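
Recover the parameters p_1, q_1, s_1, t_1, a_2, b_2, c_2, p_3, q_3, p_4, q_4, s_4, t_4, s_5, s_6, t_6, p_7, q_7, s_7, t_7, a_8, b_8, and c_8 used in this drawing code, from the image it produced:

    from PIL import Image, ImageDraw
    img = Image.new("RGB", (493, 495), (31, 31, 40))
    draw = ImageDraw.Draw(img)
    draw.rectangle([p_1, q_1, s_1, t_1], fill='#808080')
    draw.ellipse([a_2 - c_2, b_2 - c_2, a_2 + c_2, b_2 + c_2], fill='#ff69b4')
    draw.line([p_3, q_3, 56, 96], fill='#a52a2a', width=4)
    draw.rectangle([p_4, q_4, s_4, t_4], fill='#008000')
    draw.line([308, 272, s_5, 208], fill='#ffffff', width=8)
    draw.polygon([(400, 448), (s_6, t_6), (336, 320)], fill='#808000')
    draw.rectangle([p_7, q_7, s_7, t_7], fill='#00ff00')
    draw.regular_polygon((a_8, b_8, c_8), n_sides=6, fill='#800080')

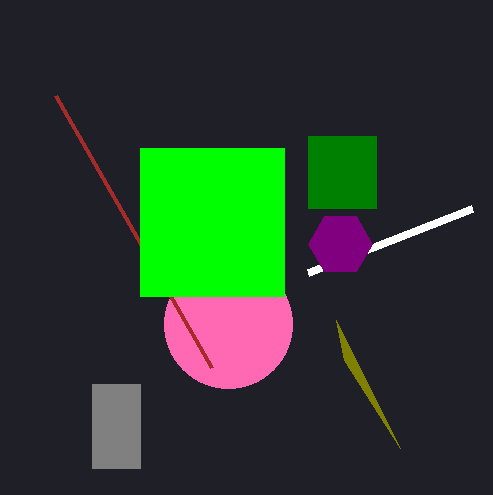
p_1 = 92
q_1 = 384
s_1 = 140
t_1 = 468
a_2 = 228
b_2 = 324
c_2 = 64
p_3 = 212
q_3 = 368
p_4 = 308
q_4 = 136
s_4 = 376
t_4 = 208
s_5 = 472
s_6 = 344
t_6 = 360
p_7 = 140
q_7 = 148
s_7 = 284
t_7 = 296
a_8 = 340
b_8 = 244
c_8 = 32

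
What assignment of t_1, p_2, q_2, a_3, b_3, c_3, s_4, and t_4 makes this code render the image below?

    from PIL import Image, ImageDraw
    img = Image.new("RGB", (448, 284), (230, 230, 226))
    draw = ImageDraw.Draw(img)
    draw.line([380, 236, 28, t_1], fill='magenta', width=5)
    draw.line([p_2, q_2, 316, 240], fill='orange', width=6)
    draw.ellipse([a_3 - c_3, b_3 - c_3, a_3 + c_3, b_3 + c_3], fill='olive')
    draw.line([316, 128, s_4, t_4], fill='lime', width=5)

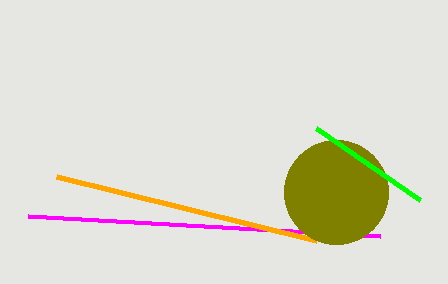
t_1 = 216
p_2 = 56
q_2 = 176
a_3 = 336
b_3 = 192
c_3 = 52
s_4 = 420
t_4 = 200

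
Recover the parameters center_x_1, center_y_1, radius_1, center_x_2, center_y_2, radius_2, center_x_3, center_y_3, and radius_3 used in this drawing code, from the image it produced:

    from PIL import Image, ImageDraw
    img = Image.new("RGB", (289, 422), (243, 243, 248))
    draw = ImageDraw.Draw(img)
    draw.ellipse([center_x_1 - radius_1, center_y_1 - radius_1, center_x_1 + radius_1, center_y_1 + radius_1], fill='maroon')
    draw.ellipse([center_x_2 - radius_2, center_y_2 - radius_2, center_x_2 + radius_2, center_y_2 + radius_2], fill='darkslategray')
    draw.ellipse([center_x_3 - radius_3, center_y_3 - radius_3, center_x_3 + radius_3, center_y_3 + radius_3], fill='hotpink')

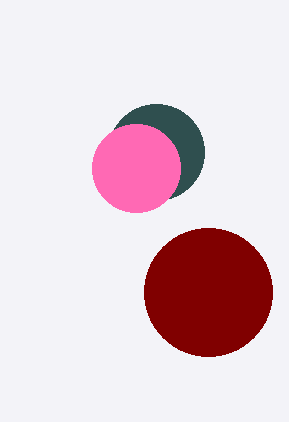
center_x_1 = 208, center_y_1 = 292, radius_1 = 64, center_x_2 = 156, center_y_2 = 152, radius_2 = 48, center_x_3 = 136, center_y_3 = 168, radius_3 = 44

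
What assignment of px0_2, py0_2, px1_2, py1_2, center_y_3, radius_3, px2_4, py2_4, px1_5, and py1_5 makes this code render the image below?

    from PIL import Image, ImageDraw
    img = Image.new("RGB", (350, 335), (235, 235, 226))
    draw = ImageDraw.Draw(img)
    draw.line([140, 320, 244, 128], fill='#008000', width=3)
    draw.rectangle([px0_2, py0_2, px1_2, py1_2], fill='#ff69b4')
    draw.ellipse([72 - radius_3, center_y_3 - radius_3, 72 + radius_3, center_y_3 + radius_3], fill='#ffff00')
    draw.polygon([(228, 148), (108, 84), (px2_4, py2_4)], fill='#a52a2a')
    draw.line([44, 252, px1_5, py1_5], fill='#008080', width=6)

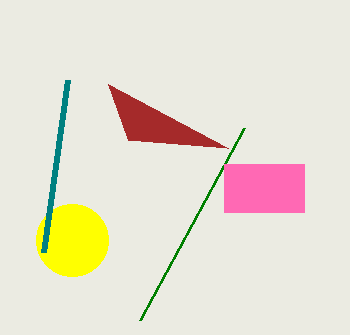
px0_2 = 224
py0_2 = 164
px1_2 = 304
py1_2 = 212
center_y_3 = 240
radius_3 = 36
px2_4 = 128
py2_4 = 140
px1_5 = 68
py1_5 = 80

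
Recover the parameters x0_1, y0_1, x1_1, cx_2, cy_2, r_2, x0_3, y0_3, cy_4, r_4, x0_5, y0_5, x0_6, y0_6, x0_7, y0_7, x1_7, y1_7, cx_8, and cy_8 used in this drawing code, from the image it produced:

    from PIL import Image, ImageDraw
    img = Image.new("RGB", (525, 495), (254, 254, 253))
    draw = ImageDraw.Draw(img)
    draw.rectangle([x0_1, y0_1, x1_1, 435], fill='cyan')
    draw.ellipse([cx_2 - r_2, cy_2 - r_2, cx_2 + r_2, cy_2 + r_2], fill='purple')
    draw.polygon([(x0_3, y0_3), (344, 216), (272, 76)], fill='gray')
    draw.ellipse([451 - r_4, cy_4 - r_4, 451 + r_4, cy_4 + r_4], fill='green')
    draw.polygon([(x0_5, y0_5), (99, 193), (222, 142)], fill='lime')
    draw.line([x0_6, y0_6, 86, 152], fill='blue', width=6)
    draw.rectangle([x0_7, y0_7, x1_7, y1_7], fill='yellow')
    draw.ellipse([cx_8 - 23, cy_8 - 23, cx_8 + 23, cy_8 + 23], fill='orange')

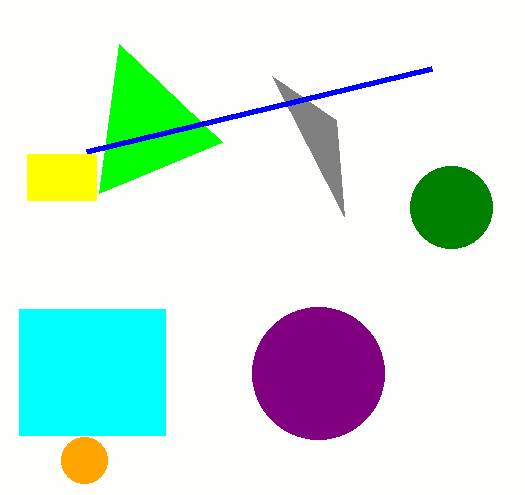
x0_1 = 19; y0_1 = 309; x1_1 = 165; cx_2 = 318; cy_2 = 373; r_2 = 66; x0_3 = 336; y0_3 = 120; cy_4 = 207; r_4 = 41; x0_5 = 119; y0_5 = 44; x0_6 = 431; y0_6 = 69; x0_7 = 27; y0_7 = 154; x1_7 = 96; y1_7 = 200; cx_8 = 84; cy_8 = 460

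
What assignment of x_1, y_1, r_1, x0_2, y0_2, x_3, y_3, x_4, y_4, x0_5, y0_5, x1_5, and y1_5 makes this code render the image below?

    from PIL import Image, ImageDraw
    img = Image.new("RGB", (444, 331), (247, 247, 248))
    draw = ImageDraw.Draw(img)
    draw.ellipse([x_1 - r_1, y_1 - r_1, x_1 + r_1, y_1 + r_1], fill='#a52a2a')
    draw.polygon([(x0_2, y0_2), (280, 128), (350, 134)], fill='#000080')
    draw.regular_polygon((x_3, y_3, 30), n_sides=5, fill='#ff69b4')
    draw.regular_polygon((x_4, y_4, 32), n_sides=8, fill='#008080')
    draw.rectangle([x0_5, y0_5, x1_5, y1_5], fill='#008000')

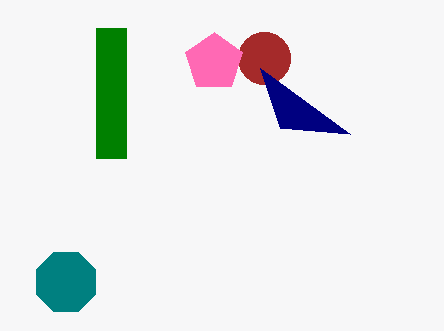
x_1 = 264, y_1 = 58, r_1 = 26, x0_2 = 260, y0_2 = 68, x_3 = 214, y_3 = 62, x_4 = 66, y_4 = 282, x0_5 = 96, y0_5 = 28, x1_5 = 126, y1_5 = 158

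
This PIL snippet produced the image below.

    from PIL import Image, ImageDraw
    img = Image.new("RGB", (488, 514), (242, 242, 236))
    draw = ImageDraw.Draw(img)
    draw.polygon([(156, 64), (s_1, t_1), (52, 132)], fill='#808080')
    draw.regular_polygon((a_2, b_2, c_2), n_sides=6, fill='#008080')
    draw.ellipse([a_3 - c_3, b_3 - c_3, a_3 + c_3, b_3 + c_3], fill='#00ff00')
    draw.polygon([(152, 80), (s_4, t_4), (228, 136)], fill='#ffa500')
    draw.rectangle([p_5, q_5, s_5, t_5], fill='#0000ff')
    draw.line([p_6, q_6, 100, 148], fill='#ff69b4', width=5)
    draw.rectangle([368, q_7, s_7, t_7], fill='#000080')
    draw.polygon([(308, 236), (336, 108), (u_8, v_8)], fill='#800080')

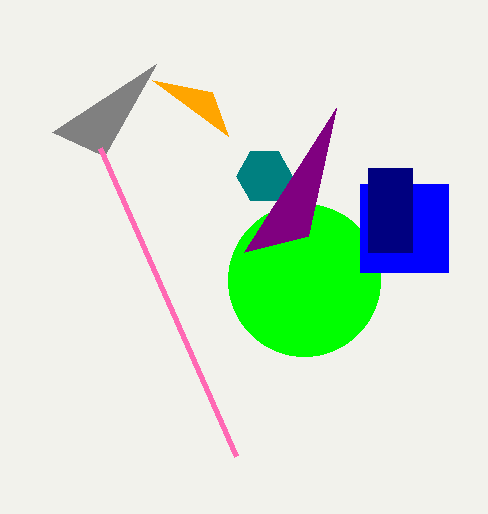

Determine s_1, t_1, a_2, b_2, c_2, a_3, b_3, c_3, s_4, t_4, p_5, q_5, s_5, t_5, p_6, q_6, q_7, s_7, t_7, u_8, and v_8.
s_1 = 104
t_1 = 156
a_2 = 264
b_2 = 176
c_2 = 28
a_3 = 304
b_3 = 280
c_3 = 76
s_4 = 212
t_4 = 92
p_5 = 360
q_5 = 184
s_5 = 448
t_5 = 272
p_6 = 236
q_6 = 456
q_7 = 168
s_7 = 412
t_7 = 252
u_8 = 244
v_8 = 252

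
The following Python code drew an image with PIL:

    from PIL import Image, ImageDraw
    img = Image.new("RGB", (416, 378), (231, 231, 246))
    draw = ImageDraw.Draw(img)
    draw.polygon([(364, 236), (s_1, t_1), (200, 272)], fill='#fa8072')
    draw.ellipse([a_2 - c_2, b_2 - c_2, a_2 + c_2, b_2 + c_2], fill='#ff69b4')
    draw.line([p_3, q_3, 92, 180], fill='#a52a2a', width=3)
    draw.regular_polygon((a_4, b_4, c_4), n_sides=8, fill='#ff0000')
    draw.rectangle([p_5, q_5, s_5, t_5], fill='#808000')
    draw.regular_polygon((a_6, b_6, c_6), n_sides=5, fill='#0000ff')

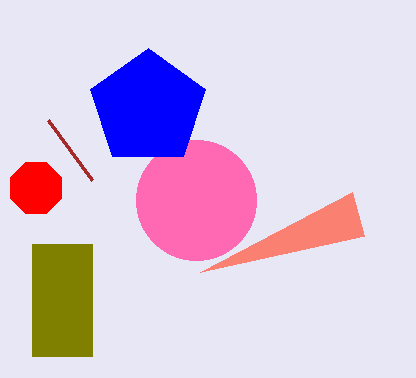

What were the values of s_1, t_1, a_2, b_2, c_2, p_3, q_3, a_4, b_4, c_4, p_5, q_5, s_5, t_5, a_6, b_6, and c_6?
s_1 = 352, t_1 = 192, a_2 = 196, b_2 = 200, c_2 = 60, p_3 = 48, q_3 = 120, a_4 = 36, b_4 = 188, c_4 = 28, p_5 = 32, q_5 = 244, s_5 = 92, t_5 = 356, a_6 = 148, b_6 = 108, c_6 = 60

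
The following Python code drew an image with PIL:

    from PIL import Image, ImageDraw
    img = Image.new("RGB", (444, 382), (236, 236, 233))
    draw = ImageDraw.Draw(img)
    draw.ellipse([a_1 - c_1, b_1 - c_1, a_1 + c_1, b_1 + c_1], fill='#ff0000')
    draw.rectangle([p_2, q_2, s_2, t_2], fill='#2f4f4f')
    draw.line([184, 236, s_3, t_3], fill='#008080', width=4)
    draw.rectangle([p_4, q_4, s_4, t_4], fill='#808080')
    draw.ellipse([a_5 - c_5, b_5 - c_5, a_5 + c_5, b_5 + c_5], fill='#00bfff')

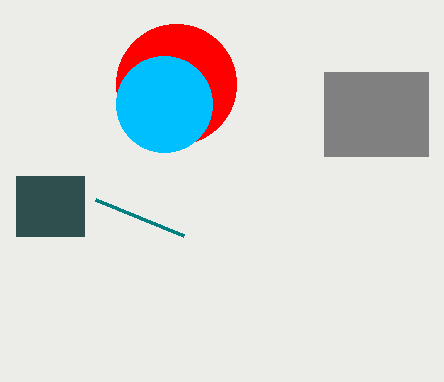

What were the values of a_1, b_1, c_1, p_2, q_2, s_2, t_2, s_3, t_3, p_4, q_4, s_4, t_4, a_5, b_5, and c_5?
a_1 = 176; b_1 = 84; c_1 = 60; p_2 = 16; q_2 = 176; s_2 = 84; t_2 = 236; s_3 = 96; t_3 = 200; p_4 = 324; q_4 = 72; s_4 = 428; t_4 = 156; a_5 = 164; b_5 = 104; c_5 = 48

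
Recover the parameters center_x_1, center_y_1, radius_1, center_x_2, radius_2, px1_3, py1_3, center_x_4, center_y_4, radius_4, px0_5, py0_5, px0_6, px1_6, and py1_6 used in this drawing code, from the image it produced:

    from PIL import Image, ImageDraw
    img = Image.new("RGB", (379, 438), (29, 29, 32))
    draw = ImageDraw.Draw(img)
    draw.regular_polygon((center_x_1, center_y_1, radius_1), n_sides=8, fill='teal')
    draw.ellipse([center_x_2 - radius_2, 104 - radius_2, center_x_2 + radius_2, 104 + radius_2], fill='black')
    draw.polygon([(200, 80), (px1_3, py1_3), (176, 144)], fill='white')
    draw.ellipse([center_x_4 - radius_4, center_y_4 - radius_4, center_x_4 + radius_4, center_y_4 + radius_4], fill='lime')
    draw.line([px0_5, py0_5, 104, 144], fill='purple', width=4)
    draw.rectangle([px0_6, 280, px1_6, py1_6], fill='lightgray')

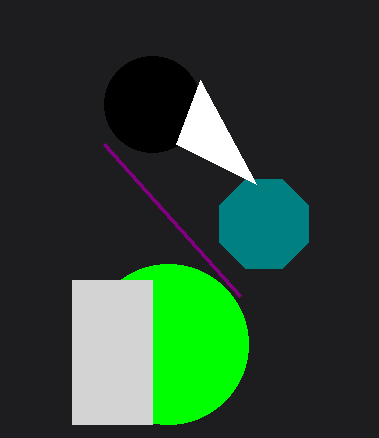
center_x_1 = 264, center_y_1 = 224, radius_1 = 48, center_x_2 = 152, radius_2 = 48, px1_3 = 256, py1_3 = 184, center_x_4 = 168, center_y_4 = 344, radius_4 = 80, px0_5 = 240, py0_5 = 296, px0_6 = 72, px1_6 = 152, py1_6 = 424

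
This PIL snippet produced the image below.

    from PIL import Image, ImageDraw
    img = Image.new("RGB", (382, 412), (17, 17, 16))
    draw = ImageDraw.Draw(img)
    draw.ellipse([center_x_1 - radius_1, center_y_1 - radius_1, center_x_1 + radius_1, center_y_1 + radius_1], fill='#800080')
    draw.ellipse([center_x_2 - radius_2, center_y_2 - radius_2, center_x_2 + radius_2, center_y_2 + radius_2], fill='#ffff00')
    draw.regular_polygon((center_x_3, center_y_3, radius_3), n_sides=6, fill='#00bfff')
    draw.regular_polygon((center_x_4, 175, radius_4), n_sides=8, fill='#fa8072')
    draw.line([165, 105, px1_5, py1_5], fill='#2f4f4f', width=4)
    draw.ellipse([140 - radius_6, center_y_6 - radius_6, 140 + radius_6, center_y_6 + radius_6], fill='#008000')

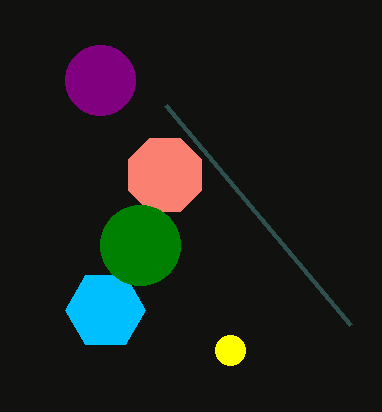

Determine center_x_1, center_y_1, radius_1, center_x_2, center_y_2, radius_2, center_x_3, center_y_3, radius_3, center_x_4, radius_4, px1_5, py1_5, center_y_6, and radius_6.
center_x_1 = 100; center_y_1 = 80; radius_1 = 35; center_x_2 = 230; center_y_2 = 350; radius_2 = 15; center_x_3 = 105; center_y_3 = 310; radius_3 = 40; center_x_4 = 165; radius_4 = 40; px1_5 = 350; py1_5 = 325; center_y_6 = 245; radius_6 = 40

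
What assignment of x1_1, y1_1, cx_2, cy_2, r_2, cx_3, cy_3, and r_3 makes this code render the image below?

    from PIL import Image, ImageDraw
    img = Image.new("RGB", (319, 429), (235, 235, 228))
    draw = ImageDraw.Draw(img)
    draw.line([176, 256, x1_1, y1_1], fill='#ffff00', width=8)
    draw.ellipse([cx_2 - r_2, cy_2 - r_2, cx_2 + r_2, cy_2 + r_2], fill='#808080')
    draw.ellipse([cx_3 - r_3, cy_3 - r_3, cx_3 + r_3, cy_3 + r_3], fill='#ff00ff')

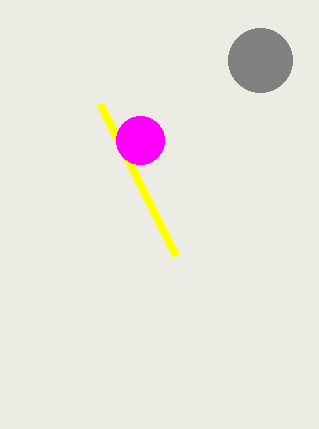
x1_1 = 100
y1_1 = 104
cx_2 = 260
cy_2 = 60
r_2 = 32
cx_3 = 140
cy_3 = 140
r_3 = 24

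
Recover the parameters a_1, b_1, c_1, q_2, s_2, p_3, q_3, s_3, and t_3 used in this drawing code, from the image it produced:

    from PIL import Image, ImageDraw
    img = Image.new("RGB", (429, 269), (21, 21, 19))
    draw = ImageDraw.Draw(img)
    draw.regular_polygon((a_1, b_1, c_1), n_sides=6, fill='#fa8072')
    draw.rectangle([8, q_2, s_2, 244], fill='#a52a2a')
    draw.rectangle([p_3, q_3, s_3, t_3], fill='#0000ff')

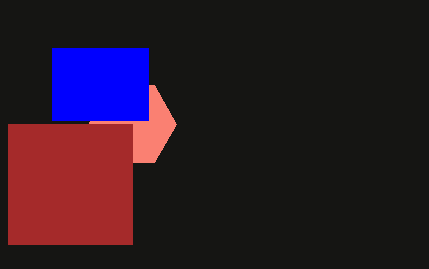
a_1 = 132
b_1 = 124
c_1 = 44
q_2 = 124
s_2 = 132
p_3 = 52
q_3 = 48
s_3 = 148
t_3 = 120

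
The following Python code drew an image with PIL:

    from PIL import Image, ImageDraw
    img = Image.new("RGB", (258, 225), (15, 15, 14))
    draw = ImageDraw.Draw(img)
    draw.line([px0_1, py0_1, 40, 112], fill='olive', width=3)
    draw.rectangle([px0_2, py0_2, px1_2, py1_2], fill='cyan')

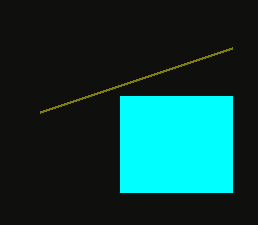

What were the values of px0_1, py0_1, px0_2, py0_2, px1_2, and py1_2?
px0_1 = 232; py0_1 = 48; px0_2 = 120; py0_2 = 96; px1_2 = 232; py1_2 = 192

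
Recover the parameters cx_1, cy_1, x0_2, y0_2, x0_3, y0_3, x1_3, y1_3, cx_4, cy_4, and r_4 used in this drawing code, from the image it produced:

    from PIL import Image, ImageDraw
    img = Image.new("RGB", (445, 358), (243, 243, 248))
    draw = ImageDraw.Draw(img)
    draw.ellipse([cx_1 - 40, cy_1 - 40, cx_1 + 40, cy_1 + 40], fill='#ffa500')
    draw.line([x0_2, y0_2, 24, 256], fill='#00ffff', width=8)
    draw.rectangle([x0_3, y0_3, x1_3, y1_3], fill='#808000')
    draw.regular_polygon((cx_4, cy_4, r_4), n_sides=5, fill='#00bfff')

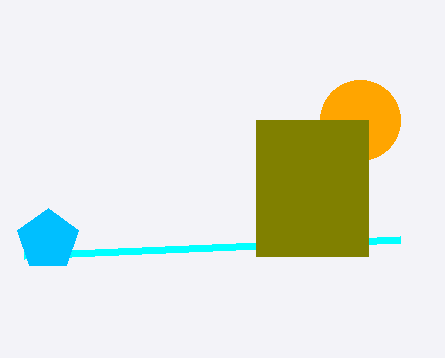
cx_1 = 360; cy_1 = 120; x0_2 = 400; y0_2 = 240; x0_3 = 256; y0_3 = 120; x1_3 = 368; y1_3 = 256; cx_4 = 48; cy_4 = 240; r_4 = 32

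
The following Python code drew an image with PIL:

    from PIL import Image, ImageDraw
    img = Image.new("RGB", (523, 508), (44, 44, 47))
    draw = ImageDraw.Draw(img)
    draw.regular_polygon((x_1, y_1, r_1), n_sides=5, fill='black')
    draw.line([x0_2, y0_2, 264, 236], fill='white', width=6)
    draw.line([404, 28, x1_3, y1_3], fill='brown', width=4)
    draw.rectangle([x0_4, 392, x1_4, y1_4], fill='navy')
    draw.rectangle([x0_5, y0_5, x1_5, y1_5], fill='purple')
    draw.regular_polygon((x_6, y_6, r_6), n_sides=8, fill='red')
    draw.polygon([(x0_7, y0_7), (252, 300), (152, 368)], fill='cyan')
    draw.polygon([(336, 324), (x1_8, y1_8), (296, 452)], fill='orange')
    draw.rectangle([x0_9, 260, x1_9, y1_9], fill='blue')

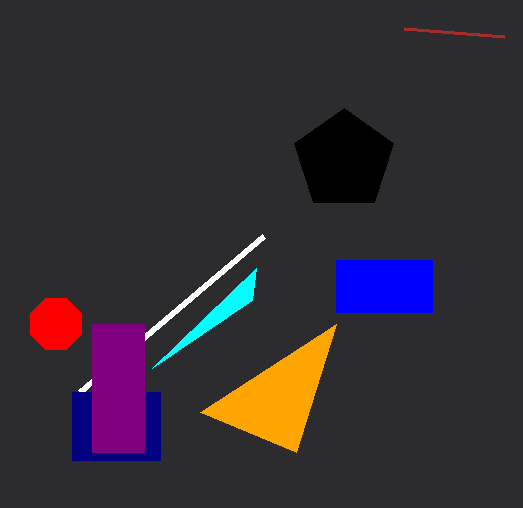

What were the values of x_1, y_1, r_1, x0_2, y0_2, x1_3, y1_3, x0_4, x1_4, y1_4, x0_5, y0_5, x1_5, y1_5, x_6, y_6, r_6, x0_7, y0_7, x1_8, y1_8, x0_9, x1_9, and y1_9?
x_1 = 344
y_1 = 160
r_1 = 52
x0_2 = 80
y0_2 = 392
x1_3 = 504
y1_3 = 36
x0_4 = 72
x1_4 = 160
y1_4 = 460
x0_5 = 92
y0_5 = 324
x1_5 = 144
y1_5 = 452
x_6 = 56
y_6 = 324
r_6 = 28
x0_7 = 256
y0_7 = 268
x1_8 = 200
y1_8 = 412
x0_9 = 336
x1_9 = 432
y1_9 = 312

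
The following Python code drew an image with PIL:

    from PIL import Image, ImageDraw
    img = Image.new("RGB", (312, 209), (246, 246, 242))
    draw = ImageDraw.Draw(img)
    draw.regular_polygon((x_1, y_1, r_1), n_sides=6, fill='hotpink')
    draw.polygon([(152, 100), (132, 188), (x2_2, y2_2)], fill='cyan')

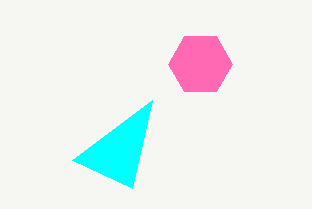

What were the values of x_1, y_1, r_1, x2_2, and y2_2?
x_1 = 200; y_1 = 64; r_1 = 32; x2_2 = 72; y2_2 = 160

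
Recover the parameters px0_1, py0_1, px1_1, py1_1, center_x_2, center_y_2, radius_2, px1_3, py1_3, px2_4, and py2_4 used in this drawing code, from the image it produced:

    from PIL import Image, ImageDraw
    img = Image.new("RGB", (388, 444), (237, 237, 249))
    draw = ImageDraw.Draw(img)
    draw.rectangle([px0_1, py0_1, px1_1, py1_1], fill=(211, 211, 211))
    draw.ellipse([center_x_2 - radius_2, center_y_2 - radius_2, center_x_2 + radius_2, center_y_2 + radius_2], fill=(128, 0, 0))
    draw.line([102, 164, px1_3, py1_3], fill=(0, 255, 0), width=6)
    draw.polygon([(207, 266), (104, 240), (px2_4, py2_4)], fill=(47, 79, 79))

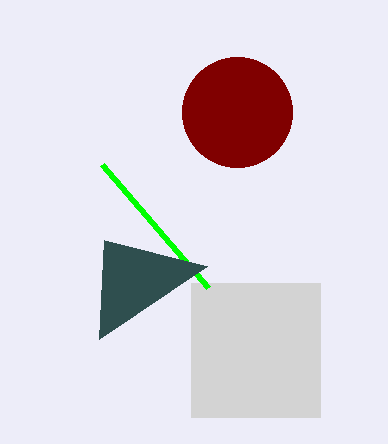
px0_1 = 191, py0_1 = 283, px1_1 = 320, py1_1 = 417, center_x_2 = 237, center_y_2 = 112, radius_2 = 55, px1_3 = 208, py1_3 = 287, px2_4 = 99, py2_4 = 339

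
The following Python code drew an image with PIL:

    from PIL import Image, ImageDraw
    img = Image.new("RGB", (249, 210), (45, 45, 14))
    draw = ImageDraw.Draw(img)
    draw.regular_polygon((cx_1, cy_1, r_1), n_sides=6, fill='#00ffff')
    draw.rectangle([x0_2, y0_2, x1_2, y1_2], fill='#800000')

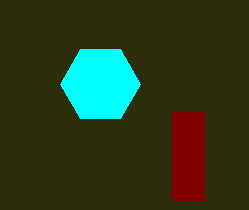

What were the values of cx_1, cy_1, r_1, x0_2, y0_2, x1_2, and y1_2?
cx_1 = 100, cy_1 = 84, r_1 = 40, x0_2 = 172, y0_2 = 112, x1_2 = 204, y1_2 = 200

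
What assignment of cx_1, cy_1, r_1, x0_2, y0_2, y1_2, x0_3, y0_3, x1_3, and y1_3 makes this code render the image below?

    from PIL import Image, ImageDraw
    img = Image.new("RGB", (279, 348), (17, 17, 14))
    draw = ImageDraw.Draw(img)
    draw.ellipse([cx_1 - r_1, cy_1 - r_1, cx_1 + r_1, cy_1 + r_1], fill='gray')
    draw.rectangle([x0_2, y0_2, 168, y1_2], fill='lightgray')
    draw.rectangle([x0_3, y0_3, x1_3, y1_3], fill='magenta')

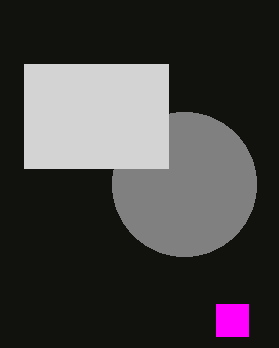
cx_1 = 184, cy_1 = 184, r_1 = 72, x0_2 = 24, y0_2 = 64, y1_2 = 168, x0_3 = 216, y0_3 = 304, x1_3 = 248, y1_3 = 336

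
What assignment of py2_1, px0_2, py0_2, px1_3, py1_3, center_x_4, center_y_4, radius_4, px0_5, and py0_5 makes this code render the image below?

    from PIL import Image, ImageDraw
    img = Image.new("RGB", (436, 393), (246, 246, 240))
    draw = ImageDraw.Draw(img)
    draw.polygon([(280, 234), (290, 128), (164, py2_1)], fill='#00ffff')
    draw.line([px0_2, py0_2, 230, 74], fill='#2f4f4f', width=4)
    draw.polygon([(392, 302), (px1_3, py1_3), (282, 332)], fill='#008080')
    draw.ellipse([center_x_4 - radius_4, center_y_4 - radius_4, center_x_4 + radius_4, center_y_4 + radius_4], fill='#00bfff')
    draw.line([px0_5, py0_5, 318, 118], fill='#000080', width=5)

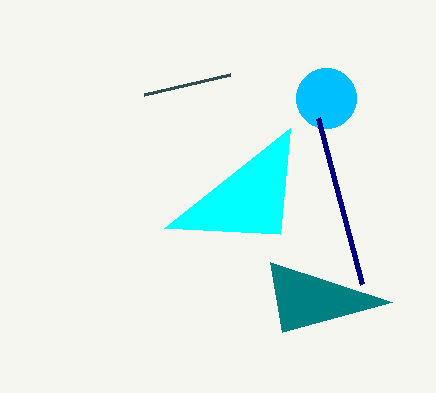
py2_1 = 228; px0_2 = 144; py0_2 = 94; px1_3 = 270; py1_3 = 262; center_x_4 = 326; center_y_4 = 98; radius_4 = 30; px0_5 = 362; py0_5 = 284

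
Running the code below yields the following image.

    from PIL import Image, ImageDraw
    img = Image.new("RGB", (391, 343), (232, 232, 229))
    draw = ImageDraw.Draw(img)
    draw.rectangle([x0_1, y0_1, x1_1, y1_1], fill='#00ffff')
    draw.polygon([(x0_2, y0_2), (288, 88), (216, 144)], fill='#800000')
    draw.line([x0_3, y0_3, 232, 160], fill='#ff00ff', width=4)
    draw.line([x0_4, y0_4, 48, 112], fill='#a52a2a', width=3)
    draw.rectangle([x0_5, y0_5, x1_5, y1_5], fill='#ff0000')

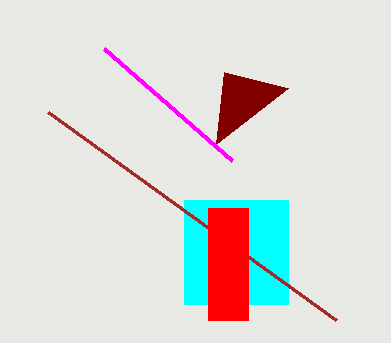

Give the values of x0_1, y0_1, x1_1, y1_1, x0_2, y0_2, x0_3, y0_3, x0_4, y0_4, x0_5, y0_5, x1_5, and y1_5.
x0_1 = 184; y0_1 = 200; x1_1 = 288; y1_1 = 304; x0_2 = 224; y0_2 = 72; x0_3 = 104; y0_3 = 48; x0_4 = 336; y0_4 = 320; x0_5 = 208; y0_5 = 208; x1_5 = 248; y1_5 = 320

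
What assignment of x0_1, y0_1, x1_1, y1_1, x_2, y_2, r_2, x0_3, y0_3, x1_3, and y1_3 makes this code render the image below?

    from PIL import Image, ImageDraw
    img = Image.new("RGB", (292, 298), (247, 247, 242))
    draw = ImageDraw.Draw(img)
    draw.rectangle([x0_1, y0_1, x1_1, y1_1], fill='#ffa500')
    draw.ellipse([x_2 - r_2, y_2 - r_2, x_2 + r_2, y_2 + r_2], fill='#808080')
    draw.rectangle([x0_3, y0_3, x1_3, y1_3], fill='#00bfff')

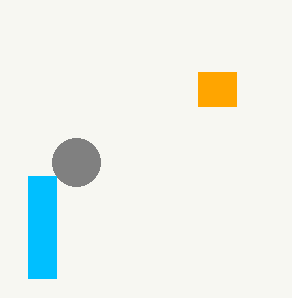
x0_1 = 198; y0_1 = 72; x1_1 = 236; y1_1 = 106; x_2 = 76; y_2 = 162; r_2 = 24; x0_3 = 28; y0_3 = 176; x1_3 = 56; y1_3 = 278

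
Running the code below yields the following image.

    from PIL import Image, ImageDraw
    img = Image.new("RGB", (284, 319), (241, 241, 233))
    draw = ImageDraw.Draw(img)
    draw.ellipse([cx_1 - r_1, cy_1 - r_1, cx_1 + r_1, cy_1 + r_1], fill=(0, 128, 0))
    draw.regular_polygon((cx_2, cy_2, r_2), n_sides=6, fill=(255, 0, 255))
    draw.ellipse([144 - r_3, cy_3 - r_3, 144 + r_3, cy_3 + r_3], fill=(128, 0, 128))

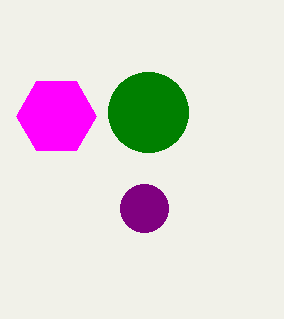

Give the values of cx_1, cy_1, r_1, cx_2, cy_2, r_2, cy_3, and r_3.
cx_1 = 148
cy_1 = 112
r_1 = 40
cx_2 = 56
cy_2 = 116
r_2 = 40
cy_3 = 208
r_3 = 24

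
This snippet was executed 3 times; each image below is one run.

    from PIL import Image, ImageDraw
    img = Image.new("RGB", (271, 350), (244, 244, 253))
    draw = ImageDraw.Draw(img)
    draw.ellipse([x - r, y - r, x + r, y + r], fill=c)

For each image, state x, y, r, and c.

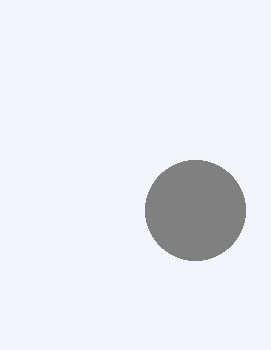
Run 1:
x = 195
y = 210
r = 50
c = 'gray'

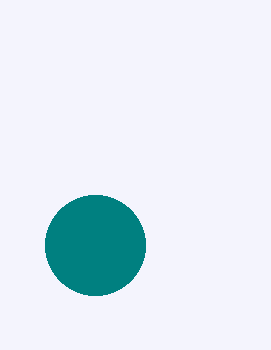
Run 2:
x = 95, y = 245, r = 50, c = 'teal'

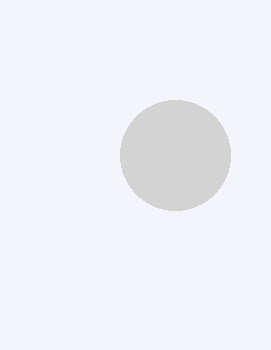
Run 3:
x = 175, y = 155, r = 55, c = 'lightgray'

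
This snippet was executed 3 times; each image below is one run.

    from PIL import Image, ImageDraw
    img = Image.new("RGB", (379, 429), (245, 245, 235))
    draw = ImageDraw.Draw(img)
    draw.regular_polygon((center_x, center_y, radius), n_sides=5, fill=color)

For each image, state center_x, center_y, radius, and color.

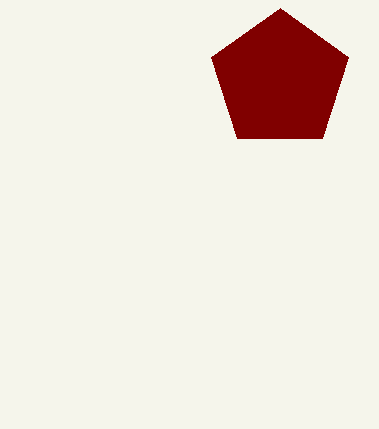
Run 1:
center_x = 280; center_y = 80; radius = 72; color = 'maroon'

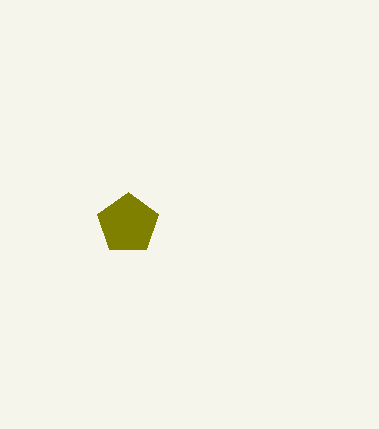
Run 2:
center_x = 128
center_y = 224
radius = 32
color = 'olive'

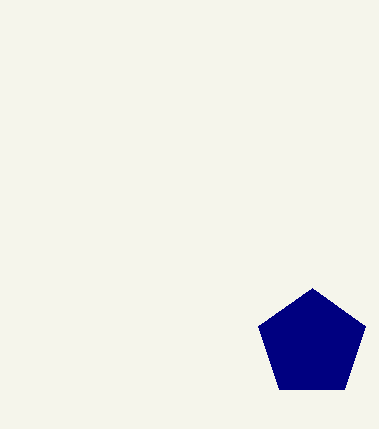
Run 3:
center_x = 312, center_y = 344, radius = 56, color = 'navy'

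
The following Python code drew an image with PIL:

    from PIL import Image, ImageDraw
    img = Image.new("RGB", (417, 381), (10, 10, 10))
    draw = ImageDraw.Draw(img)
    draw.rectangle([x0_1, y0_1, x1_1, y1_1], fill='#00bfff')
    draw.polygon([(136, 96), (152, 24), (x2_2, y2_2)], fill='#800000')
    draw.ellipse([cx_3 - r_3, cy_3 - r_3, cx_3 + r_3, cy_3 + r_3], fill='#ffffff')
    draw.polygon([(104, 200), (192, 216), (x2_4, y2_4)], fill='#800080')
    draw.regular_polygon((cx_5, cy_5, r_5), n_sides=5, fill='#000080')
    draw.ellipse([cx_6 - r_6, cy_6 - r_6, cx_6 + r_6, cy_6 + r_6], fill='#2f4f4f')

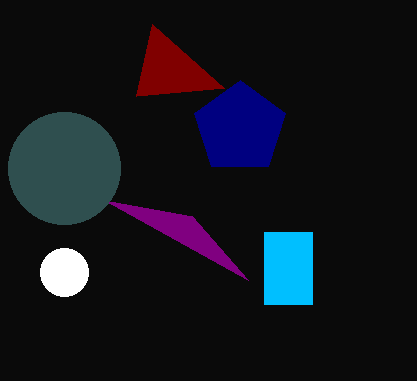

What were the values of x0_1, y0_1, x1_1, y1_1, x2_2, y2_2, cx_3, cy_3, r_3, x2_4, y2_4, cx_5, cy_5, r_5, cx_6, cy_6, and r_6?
x0_1 = 264, y0_1 = 232, x1_1 = 312, y1_1 = 304, x2_2 = 224, y2_2 = 88, cx_3 = 64, cy_3 = 272, r_3 = 24, x2_4 = 248, y2_4 = 280, cx_5 = 240, cy_5 = 128, r_5 = 48, cx_6 = 64, cy_6 = 168, r_6 = 56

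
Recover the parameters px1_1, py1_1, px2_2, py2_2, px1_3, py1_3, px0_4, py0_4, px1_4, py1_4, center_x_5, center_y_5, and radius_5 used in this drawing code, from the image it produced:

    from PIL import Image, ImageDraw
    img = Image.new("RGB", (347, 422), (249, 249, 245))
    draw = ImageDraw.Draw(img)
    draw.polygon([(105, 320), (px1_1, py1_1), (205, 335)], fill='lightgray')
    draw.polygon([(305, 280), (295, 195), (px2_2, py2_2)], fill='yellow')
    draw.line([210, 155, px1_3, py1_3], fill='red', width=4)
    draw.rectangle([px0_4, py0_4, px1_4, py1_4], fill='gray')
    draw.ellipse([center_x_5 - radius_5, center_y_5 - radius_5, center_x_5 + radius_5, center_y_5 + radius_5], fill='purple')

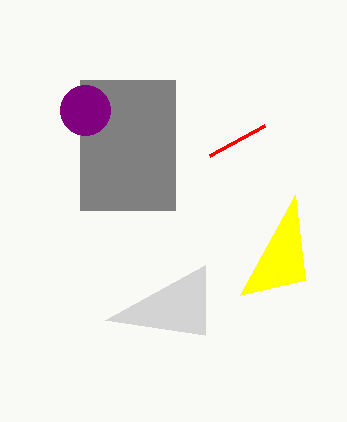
px1_1 = 205; py1_1 = 265; px2_2 = 240; py2_2 = 295; px1_3 = 265; py1_3 = 125; px0_4 = 80; py0_4 = 80; px1_4 = 175; py1_4 = 210; center_x_5 = 85; center_y_5 = 110; radius_5 = 25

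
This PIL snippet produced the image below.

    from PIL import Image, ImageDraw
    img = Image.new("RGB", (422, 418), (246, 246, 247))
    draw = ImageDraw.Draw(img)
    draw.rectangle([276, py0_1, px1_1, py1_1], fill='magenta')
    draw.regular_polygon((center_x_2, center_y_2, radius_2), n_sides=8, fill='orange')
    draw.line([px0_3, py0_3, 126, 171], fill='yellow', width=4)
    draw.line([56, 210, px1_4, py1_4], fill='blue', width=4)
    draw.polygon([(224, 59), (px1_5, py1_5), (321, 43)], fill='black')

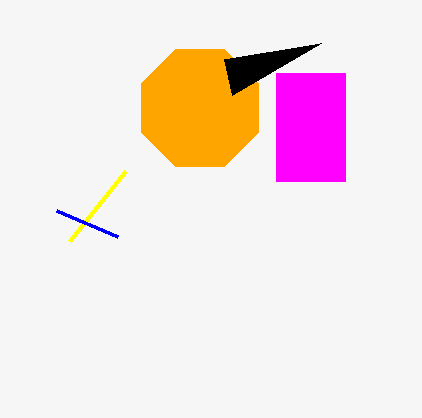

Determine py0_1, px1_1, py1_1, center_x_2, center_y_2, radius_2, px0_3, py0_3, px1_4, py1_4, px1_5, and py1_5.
py0_1 = 73
px1_1 = 345
py1_1 = 181
center_x_2 = 200
center_y_2 = 108
radius_2 = 63
px0_3 = 70
py0_3 = 241
px1_4 = 117
py1_4 = 236
px1_5 = 232
py1_5 = 95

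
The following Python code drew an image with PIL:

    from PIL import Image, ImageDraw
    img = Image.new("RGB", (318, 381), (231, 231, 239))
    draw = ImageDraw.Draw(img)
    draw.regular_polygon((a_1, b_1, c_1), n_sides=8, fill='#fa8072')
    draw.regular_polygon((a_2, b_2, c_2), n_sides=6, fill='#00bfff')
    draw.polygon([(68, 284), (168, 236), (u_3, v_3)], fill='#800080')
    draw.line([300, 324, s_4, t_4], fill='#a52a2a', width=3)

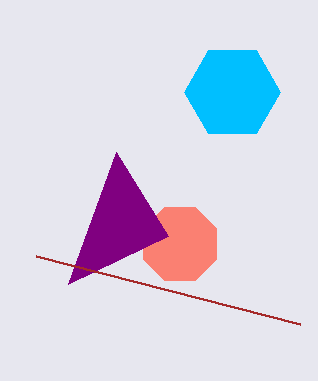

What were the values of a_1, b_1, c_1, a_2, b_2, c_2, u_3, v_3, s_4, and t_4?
a_1 = 180, b_1 = 244, c_1 = 40, a_2 = 232, b_2 = 92, c_2 = 48, u_3 = 116, v_3 = 152, s_4 = 36, t_4 = 256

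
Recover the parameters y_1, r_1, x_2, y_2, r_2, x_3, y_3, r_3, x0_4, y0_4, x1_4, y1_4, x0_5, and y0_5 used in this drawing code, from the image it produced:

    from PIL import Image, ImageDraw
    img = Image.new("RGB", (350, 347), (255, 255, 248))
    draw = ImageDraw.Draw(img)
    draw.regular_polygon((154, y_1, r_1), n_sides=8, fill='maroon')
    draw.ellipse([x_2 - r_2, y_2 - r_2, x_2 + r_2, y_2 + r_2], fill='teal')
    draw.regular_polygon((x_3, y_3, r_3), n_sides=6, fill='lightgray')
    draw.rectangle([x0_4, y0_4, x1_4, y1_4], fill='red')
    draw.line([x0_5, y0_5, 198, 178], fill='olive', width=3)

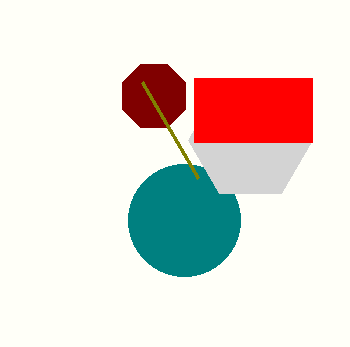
y_1 = 96; r_1 = 34; x_2 = 184; y_2 = 220; r_2 = 56; x_3 = 250; y_3 = 140; r_3 = 62; x0_4 = 194; y0_4 = 78; x1_4 = 312; y1_4 = 142; x0_5 = 142; y0_5 = 82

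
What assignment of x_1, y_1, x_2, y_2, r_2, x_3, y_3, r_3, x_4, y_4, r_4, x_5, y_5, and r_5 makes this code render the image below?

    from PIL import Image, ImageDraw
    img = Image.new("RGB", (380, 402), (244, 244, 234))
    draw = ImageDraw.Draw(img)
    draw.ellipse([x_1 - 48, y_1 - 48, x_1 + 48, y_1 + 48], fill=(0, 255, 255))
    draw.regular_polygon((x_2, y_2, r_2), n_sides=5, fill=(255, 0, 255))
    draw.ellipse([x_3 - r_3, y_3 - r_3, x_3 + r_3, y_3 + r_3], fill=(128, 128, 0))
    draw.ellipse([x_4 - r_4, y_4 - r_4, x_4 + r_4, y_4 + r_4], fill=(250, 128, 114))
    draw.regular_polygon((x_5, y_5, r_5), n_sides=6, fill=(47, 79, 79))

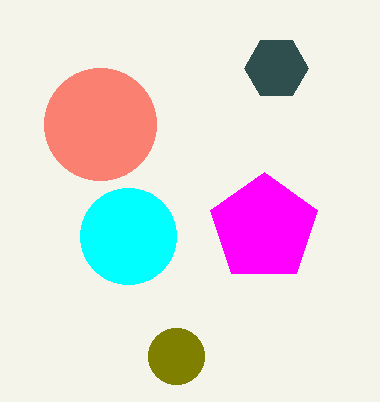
x_1 = 128, y_1 = 236, x_2 = 264, y_2 = 228, r_2 = 56, x_3 = 176, y_3 = 356, r_3 = 28, x_4 = 100, y_4 = 124, r_4 = 56, x_5 = 276, y_5 = 68, r_5 = 32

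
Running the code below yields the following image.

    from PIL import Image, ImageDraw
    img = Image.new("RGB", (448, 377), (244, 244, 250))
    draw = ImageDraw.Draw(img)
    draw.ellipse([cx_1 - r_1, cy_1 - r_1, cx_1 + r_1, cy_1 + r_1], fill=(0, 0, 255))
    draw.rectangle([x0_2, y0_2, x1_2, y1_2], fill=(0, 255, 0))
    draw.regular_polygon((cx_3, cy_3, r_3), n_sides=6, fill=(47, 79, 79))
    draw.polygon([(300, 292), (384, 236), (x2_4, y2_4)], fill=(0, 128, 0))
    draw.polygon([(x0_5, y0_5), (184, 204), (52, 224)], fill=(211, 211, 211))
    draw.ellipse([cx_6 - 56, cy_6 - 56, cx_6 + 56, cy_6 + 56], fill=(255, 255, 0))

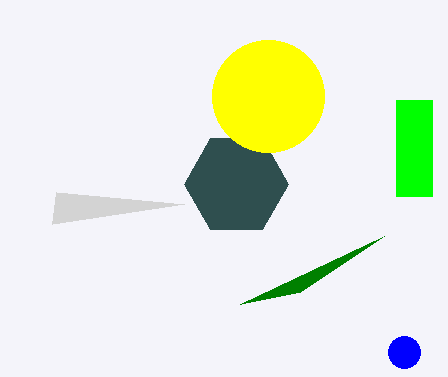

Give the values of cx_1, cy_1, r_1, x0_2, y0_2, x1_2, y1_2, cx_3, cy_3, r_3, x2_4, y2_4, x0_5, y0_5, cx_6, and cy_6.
cx_1 = 404; cy_1 = 352; r_1 = 16; x0_2 = 396; y0_2 = 100; x1_2 = 432; y1_2 = 196; cx_3 = 236; cy_3 = 184; r_3 = 52; x2_4 = 240; y2_4 = 304; x0_5 = 56; y0_5 = 192; cx_6 = 268; cy_6 = 96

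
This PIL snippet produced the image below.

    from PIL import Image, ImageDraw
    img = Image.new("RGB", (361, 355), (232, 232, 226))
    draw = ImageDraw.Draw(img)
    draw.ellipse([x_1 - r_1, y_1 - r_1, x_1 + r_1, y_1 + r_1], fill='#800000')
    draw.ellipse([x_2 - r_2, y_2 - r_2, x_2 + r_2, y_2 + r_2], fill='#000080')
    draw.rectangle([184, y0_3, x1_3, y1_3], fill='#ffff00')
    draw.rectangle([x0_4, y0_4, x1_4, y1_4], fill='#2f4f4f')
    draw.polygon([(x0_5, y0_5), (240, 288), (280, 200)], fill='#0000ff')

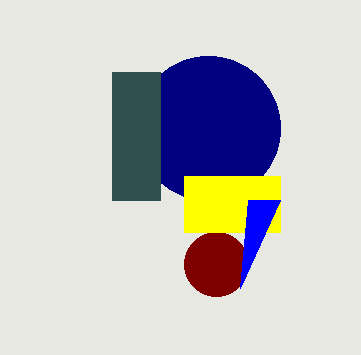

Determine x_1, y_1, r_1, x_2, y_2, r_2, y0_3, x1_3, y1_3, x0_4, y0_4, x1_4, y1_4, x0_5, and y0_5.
x_1 = 216, y_1 = 264, r_1 = 32, x_2 = 208, y_2 = 128, r_2 = 72, y0_3 = 176, x1_3 = 280, y1_3 = 232, x0_4 = 112, y0_4 = 72, x1_4 = 160, y1_4 = 200, x0_5 = 248, y0_5 = 200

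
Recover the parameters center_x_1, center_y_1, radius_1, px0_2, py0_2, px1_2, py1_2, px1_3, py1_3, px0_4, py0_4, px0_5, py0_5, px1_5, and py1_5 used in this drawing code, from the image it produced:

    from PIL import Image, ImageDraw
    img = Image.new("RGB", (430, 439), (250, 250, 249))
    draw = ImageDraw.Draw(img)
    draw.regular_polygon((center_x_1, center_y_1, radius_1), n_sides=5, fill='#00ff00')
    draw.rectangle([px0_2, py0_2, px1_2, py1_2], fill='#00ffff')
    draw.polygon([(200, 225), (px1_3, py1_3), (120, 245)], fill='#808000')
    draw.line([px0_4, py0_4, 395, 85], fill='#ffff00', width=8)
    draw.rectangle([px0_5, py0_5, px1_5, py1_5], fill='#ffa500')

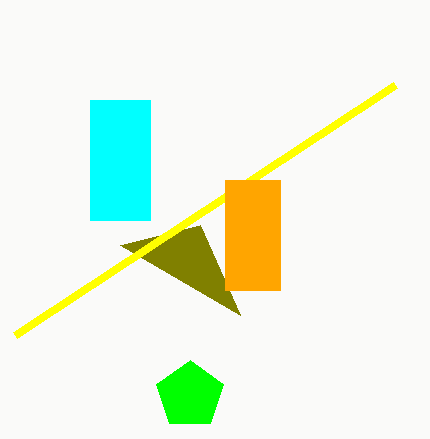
center_x_1 = 190
center_y_1 = 395
radius_1 = 35
px0_2 = 90
py0_2 = 100
px1_2 = 150
py1_2 = 220
px1_3 = 240
py1_3 = 315
px0_4 = 15
py0_4 = 335
px0_5 = 225
py0_5 = 180
px1_5 = 280
py1_5 = 290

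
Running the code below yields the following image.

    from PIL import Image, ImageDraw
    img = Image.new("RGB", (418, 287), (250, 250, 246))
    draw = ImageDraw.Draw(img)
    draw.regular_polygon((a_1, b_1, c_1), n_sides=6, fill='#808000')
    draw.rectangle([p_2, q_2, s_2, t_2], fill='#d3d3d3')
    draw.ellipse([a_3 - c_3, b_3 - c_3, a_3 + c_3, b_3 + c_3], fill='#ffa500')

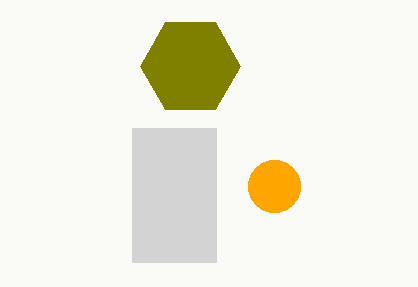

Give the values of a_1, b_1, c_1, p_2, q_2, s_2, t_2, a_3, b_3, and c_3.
a_1 = 190
b_1 = 66
c_1 = 50
p_2 = 132
q_2 = 128
s_2 = 216
t_2 = 262
a_3 = 274
b_3 = 186
c_3 = 26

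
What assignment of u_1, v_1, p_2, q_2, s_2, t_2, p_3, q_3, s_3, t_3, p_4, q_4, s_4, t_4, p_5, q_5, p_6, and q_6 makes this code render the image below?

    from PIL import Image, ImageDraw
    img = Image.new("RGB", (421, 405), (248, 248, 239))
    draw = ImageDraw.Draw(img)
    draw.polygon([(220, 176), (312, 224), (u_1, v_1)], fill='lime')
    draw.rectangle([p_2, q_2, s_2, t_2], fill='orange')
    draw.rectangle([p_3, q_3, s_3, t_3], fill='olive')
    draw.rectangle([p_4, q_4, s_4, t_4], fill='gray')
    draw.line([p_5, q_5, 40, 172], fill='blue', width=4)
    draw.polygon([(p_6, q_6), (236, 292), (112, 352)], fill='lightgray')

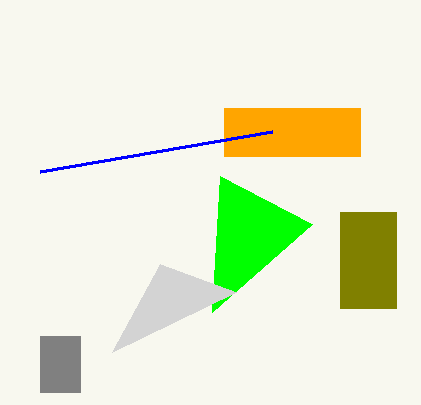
u_1 = 212
v_1 = 312
p_2 = 224
q_2 = 108
s_2 = 360
t_2 = 156
p_3 = 340
q_3 = 212
s_3 = 396
t_3 = 308
p_4 = 40
q_4 = 336
s_4 = 80
t_4 = 392
p_5 = 272
q_5 = 132
p_6 = 160
q_6 = 264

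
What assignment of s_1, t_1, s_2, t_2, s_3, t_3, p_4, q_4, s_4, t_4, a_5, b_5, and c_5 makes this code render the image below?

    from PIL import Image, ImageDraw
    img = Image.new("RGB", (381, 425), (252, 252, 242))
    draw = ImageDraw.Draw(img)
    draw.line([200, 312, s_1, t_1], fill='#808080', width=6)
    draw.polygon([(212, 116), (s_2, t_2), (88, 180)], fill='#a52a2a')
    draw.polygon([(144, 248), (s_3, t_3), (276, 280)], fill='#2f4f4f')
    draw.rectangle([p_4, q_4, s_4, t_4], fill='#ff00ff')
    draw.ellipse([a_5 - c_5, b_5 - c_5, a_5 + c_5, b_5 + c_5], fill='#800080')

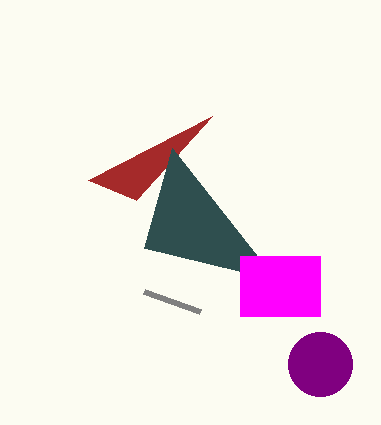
s_1 = 144, t_1 = 292, s_2 = 136, t_2 = 200, s_3 = 172, t_3 = 148, p_4 = 240, q_4 = 256, s_4 = 320, t_4 = 316, a_5 = 320, b_5 = 364, c_5 = 32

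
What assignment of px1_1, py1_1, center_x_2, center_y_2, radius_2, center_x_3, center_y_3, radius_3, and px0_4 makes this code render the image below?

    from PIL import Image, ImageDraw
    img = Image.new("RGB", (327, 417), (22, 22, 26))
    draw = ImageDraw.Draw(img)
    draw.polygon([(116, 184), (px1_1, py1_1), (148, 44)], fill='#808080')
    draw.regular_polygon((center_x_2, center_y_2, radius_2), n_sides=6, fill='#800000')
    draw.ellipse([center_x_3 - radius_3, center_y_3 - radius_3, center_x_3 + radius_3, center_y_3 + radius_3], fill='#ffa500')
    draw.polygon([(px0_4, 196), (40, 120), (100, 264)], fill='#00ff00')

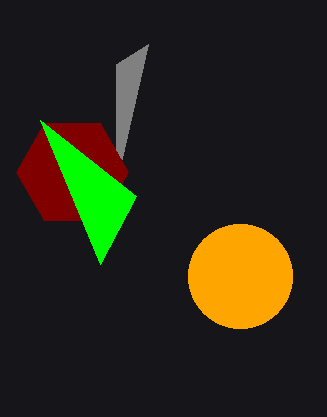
px1_1 = 116
py1_1 = 64
center_x_2 = 72
center_y_2 = 172
radius_2 = 56
center_x_3 = 240
center_y_3 = 276
radius_3 = 52
px0_4 = 136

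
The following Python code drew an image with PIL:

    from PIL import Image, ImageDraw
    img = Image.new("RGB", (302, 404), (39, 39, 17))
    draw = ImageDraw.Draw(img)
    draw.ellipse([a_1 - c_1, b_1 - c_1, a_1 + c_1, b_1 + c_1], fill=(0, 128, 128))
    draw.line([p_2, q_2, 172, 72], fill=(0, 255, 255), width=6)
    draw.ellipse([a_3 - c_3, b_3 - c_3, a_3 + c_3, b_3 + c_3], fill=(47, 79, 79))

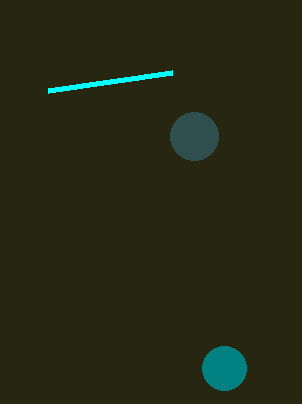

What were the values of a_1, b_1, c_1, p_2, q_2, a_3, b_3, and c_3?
a_1 = 224; b_1 = 368; c_1 = 22; p_2 = 48; q_2 = 90; a_3 = 194; b_3 = 136; c_3 = 24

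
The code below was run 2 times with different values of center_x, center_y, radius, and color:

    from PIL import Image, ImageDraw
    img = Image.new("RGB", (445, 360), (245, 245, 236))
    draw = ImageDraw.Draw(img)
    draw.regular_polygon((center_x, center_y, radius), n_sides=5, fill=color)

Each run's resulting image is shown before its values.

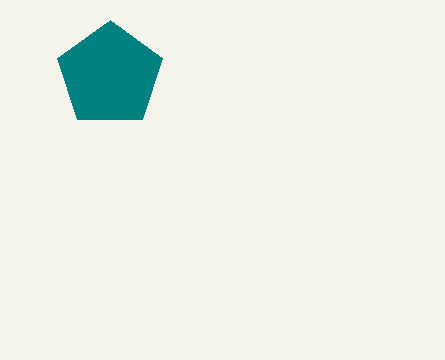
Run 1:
center_x = 110
center_y = 75
radius = 55
color = 'teal'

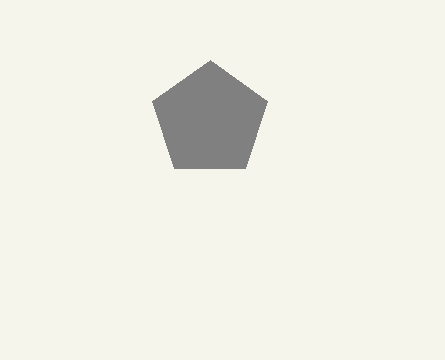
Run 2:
center_x = 210, center_y = 120, radius = 60, color = 'gray'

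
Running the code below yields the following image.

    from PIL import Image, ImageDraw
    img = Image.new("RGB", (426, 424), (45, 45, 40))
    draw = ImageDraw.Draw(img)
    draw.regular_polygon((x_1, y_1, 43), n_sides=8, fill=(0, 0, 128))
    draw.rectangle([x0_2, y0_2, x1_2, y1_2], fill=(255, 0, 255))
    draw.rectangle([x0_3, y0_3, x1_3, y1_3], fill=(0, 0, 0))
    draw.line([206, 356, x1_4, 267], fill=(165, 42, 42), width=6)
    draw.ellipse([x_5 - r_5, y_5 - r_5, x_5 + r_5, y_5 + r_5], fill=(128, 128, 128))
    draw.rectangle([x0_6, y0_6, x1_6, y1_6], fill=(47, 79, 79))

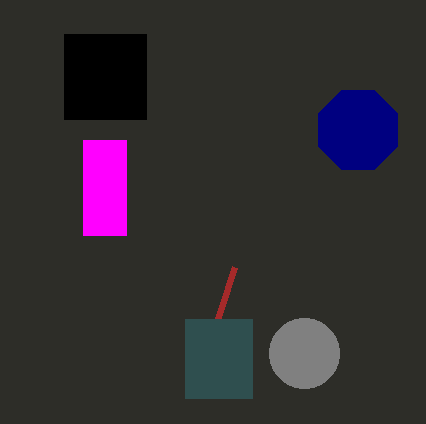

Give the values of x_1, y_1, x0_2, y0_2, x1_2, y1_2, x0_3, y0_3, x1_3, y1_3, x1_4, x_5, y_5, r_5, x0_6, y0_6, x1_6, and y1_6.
x_1 = 358
y_1 = 130
x0_2 = 83
y0_2 = 140
x1_2 = 126
y1_2 = 235
x0_3 = 64
y0_3 = 34
x1_3 = 146
y1_3 = 119
x1_4 = 235
x_5 = 304
y_5 = 353
r_5 = 35
x0_6 = 185
y0_6 = 319
x1_6 = 252
y1_6 = 398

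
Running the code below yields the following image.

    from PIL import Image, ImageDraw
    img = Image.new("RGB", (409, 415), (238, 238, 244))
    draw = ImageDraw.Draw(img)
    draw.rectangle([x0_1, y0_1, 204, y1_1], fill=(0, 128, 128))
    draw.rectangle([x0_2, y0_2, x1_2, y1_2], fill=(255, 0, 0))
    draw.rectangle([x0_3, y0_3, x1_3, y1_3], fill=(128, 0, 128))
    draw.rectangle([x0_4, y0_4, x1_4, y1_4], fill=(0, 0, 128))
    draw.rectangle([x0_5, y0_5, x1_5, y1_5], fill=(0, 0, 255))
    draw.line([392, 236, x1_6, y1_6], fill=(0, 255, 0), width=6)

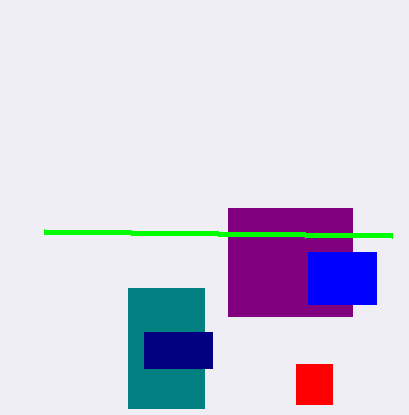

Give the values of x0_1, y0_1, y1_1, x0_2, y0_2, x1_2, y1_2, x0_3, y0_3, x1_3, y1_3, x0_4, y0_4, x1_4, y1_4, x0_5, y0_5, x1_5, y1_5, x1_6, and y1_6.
x0_1 = 128, y0_1 = 288, y1_1 = 408, x0_2 = 296, y0_2 = 364, x1_2 = 332, y1_2 = 404, x0_3 = 228, y0_3 = 208, x1_3 = 352, y1_3 = 316, x0_4 = 144, y0_4 = 332, x1_4 = 212, y1_4 = 368, x0_5 = 308, y0_5 = 252, x1_5 = 376, y1_5 = 304, x1_6 = 44, y1_6 = 232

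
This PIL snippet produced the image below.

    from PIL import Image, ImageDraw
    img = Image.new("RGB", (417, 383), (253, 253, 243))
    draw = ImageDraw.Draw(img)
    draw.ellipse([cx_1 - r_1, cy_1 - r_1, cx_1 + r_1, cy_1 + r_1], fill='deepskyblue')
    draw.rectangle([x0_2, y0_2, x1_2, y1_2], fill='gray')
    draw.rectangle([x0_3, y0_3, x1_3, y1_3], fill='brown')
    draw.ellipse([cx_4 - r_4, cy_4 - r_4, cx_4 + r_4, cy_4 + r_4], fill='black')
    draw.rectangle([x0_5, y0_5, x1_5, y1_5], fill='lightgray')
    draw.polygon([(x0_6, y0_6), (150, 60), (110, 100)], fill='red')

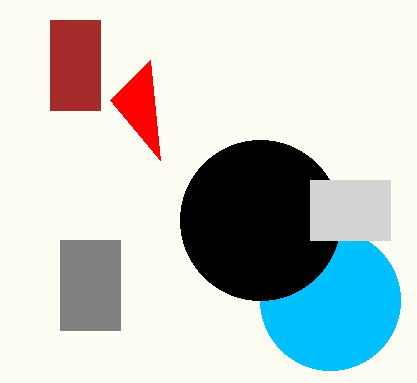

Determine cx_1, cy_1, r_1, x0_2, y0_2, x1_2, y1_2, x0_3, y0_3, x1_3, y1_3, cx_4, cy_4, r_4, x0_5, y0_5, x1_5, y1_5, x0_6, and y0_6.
cx_1 = 330
cy_1 = 300
r_1 = 70
x0_2 = 60
y0_2 = 240
x1_2 = 120
y1_2 = 330
x0_3 = 50
y0_3 = 20
x1_3 = 100
y1_3 = 110
cx_4 = 260
cy_4 = 220
r_4 = 80
x0_5 = 310
y0_5 = 180
x1_5 = 390
y1_5 = 240
x0_6 = 160
y0_6 = 160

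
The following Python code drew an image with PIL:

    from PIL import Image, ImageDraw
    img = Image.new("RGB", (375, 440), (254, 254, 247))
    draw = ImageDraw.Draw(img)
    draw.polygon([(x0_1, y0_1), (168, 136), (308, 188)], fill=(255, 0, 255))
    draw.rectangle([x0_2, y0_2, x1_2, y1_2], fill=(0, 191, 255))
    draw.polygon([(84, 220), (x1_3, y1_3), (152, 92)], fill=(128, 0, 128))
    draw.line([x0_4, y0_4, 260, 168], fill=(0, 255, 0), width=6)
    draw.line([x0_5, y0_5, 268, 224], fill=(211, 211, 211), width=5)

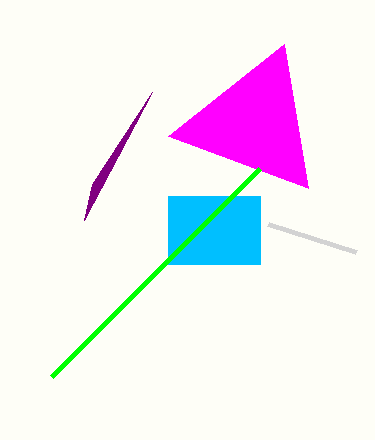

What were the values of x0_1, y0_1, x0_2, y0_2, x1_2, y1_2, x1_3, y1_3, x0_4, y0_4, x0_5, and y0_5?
x0_1 = 284
y0_1 = 44
x0_2 = 168
y0_2 = 196
x1_2 = 260
y1_2 = 264
x1_3 = 92
y1_3 = 184
x0_4 = 52
y0_4 = 376
x0_5 = 356
y0_5 = 252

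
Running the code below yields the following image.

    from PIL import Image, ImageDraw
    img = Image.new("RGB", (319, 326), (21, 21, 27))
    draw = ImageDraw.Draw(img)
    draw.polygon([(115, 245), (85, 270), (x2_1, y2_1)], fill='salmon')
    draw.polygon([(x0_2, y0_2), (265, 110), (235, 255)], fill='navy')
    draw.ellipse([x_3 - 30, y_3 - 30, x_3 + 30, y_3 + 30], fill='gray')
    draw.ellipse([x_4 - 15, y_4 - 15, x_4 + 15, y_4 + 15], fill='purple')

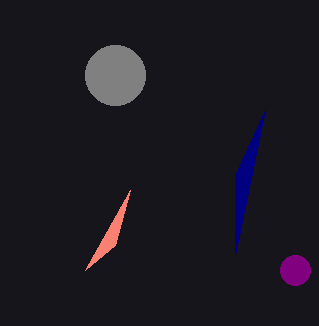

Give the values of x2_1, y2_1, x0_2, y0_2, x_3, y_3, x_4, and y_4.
x2_1 = 130
y2_1 = 190
x0_2 = 235
y0_2 = 175
x_3 = 115
y_3 = 75
x_4 = 295
y_4 = 270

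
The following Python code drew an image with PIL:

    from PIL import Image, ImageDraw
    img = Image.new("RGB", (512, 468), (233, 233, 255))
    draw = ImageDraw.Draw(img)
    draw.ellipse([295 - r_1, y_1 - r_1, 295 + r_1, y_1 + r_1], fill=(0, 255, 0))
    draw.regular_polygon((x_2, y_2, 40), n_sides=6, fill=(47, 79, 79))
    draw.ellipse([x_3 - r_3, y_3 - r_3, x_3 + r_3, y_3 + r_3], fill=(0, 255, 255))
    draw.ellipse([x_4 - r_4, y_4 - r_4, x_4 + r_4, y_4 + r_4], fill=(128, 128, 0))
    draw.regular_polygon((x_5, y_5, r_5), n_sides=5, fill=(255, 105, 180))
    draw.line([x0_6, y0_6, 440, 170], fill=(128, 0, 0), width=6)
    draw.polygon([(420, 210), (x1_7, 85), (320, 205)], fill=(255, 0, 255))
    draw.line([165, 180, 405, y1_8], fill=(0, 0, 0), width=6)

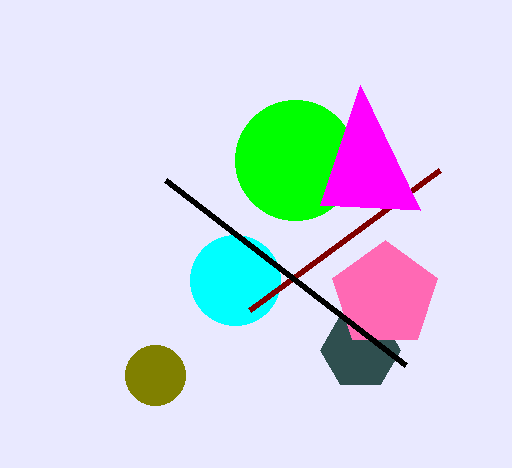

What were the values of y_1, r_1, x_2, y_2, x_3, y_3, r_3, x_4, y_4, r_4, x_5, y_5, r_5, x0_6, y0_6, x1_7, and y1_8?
y_1 = 160; r_1 = 60; x_2 = 360; y_2 = 350; x_3 = 235; y_3 = 280; r_3 = 45; x_4 = 155; y_4 = 375; r_4 = 30; x_5 = 385; y_5 = 295; r_5 = 55; x0_6 = 250; y0_6 = 310; x1_7 = 360; y1_8 = 365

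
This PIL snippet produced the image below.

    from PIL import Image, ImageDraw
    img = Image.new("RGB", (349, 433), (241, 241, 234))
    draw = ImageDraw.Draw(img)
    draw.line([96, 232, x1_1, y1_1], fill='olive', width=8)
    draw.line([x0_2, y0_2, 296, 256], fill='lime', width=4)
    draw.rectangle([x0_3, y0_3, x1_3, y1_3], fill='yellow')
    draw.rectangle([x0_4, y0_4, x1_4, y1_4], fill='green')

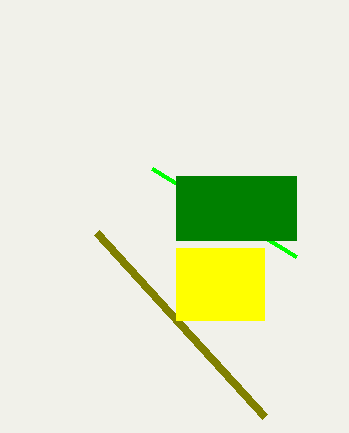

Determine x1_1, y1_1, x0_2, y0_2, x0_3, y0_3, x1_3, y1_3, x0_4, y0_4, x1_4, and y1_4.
x1_1 = 264; y1_1 = 416; x0_2 = 152; y0_2 = 168; x0_3 = 176; y0_3 = 248; x1_3 = 264; y1_3 = 320; x0_4 = 176; y0_4 = 176; x1_4 = 296; y1_4 = 240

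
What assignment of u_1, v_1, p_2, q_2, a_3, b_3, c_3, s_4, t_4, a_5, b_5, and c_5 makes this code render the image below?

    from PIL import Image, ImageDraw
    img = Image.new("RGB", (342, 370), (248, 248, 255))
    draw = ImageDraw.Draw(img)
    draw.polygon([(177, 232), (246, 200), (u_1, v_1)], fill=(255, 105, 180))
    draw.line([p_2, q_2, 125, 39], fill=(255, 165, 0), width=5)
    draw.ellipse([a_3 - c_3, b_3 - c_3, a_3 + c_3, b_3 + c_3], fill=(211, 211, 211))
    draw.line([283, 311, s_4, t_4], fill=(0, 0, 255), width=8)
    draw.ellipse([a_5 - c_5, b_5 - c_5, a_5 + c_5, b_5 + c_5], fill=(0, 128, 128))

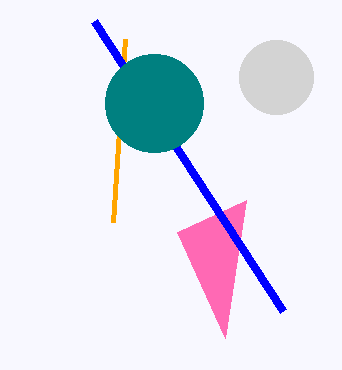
u_1 = 225, v_1 = 338, p_2 = 113, q_2 = 222, a_3 = 276, b_3 = 77, c_3 = 37, s_4 = 94, t_4 = 21, a_5 = 154, b_5 = 103, c_5 = 49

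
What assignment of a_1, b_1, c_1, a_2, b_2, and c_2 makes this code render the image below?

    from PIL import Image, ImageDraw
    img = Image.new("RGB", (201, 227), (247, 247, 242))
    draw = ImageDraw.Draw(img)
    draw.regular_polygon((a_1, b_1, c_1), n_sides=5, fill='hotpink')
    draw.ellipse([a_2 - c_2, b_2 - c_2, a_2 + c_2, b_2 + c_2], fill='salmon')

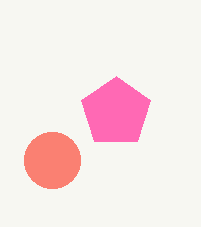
a_1 = 116, b_1 = 112, c_1 = 36, a_2 = 52, b_2 = 160, c_2 = 28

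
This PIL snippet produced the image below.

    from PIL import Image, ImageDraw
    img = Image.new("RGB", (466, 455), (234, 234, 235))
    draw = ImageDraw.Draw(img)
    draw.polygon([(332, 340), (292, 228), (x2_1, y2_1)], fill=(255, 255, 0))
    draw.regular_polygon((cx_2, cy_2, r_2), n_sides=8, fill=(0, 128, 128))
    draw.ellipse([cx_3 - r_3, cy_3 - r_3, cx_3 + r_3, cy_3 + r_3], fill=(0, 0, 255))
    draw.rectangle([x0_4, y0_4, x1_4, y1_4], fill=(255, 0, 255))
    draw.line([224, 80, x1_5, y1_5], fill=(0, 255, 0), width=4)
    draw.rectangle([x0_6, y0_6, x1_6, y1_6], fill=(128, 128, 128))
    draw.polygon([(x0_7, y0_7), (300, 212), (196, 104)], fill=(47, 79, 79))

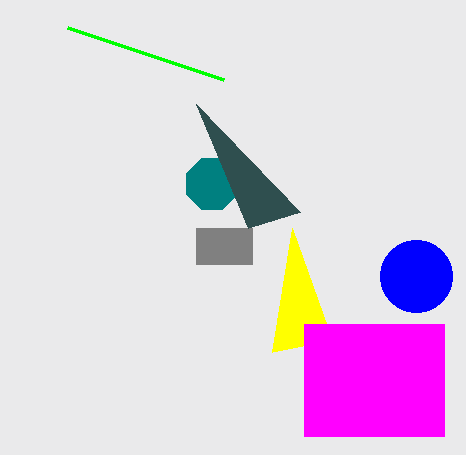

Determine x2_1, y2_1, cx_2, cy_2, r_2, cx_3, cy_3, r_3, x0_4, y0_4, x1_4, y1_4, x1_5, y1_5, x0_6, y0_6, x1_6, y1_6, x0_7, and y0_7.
x2_1 = 272
y2_1 = 352
cx_2 = 212
cy_2 = 184
r_2 = 28
cx_3 = 416
cy_3 = 276
r_3 = 36
x0_4 = 304
y0_4 = 324
x1_4 = 444
y1_4 = 436
x1_5 = 68
y1_5 = 28
x0_6 = 196
y0_6 = 228
x1_6 = 252
y1_6 = 264
x0_7 = 248
y0_7 = 228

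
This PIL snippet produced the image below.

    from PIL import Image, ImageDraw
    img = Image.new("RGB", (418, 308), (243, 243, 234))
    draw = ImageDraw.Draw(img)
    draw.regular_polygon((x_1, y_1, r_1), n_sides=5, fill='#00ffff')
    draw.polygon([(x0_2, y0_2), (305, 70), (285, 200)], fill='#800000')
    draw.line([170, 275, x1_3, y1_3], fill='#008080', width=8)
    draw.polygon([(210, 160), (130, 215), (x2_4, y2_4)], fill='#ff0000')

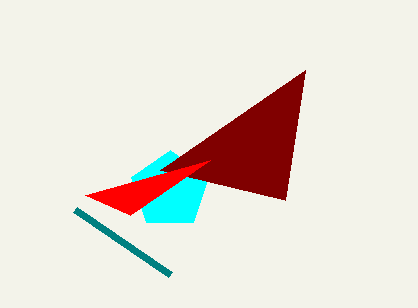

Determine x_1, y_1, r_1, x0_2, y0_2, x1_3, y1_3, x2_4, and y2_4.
x_1 = 170, y_1 = 190, r_1 = 40, x0_2 = 160, y0_2 = 170, x1_3 = 75, y1_3 = 210, x2_4 = 85, y2_4 = 195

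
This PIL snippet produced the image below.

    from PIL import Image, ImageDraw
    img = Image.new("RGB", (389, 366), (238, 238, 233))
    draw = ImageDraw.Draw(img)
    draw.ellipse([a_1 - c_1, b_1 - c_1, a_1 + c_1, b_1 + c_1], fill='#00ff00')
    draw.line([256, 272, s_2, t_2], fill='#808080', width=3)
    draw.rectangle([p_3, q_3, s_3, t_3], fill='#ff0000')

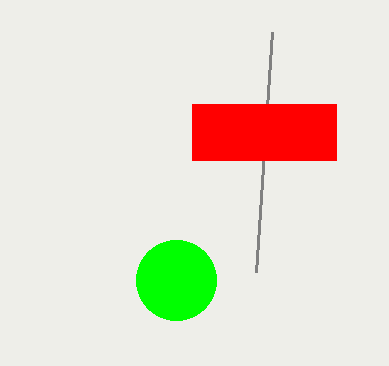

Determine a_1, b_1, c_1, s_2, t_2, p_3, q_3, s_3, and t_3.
a_1 = 176; b_1 = 280; c_1 = 40; s_2 = 272; t_2 = 32; p_3 = 192; q_3 = 104; s_3 = 336; t_3 = 160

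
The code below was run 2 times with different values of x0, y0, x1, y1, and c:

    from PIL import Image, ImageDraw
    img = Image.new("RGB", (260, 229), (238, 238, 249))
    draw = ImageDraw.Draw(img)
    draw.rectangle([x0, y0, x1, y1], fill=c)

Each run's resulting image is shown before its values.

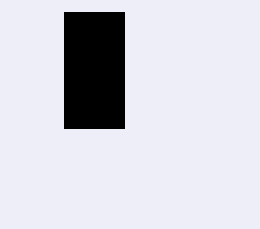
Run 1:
x0 = 64; y0 = 12; x1 = 124; y1 = 128; c = 'black'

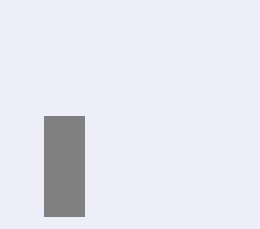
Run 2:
x0 = 44; y0 = 116; x1 = 84; y1 = 216; c = 'gray'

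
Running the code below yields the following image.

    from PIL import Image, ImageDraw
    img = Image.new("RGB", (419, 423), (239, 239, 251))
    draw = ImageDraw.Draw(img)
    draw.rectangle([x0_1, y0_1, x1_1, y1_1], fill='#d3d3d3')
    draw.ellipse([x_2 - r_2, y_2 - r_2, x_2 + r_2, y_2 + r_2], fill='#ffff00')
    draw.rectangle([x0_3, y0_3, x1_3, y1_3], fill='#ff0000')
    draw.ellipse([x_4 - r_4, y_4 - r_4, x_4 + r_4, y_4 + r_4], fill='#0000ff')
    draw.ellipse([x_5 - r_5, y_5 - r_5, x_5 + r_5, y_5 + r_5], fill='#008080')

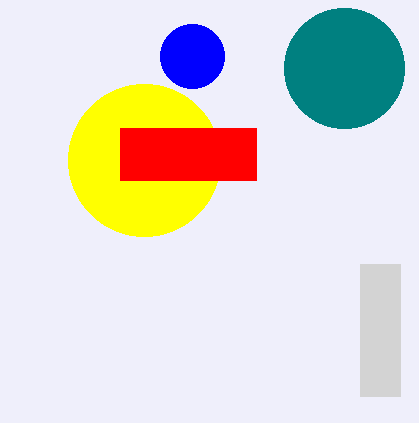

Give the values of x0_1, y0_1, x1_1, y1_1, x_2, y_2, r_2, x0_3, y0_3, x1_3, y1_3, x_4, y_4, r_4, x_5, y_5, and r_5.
x0_1 = 360
y0_1 = 264
x1_1 = 400
y1_1 = 396
x_2 = 144
y_2 = 160
r_2 = 76
x0_3 = 120
y0_3 = 128
x1_3 = 256
y1_3 = 180
x_4 = 192
y_4 = 56
r_4 = 32
x_5 = 344
y_5 = 68
r_5 = 60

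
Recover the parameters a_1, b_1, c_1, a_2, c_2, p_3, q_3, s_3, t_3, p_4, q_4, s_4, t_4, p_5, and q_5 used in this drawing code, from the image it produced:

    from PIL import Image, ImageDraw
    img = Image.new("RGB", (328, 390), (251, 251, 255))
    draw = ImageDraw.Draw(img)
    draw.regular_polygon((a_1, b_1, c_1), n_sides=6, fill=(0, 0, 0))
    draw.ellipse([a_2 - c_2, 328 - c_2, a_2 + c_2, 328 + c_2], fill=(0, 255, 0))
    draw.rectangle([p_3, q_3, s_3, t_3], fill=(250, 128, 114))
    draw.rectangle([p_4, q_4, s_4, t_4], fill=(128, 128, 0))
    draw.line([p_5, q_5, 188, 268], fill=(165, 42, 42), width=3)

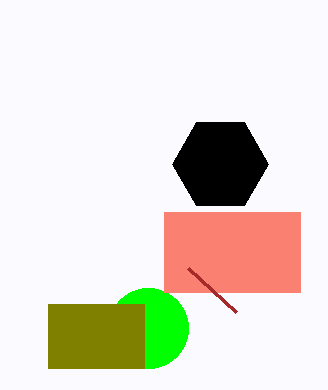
a_1 = 220; b_1 = 164; c_1 = 48; a_2 = 148; c_2 = 40; p_3 = 164; q_3 = 212; s_3 = 300; t_3 = 292; p_4 = 48; q_4 = 304; s_4 = 144; t_4 = 368; p_5 = 236; q_5 = 312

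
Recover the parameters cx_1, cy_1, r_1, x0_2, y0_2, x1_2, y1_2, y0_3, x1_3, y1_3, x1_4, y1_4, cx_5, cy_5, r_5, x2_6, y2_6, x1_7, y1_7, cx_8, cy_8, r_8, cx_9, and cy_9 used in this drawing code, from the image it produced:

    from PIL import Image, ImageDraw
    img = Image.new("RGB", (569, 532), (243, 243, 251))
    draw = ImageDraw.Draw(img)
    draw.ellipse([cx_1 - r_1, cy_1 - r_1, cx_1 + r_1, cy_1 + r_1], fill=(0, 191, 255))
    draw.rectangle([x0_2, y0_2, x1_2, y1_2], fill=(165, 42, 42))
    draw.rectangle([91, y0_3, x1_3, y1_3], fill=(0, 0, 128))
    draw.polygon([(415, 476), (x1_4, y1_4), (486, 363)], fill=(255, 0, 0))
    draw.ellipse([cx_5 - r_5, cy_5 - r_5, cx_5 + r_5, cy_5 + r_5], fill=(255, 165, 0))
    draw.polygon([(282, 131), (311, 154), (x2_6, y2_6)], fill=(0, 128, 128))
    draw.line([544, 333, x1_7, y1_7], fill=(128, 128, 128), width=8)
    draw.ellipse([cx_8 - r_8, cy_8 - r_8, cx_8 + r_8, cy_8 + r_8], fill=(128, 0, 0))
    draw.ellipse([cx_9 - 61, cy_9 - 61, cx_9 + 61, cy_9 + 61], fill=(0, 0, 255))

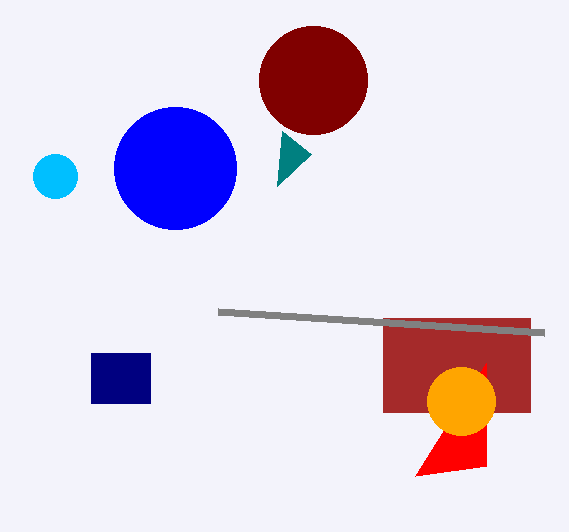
cx_1 = 55, cy_1 = 176, r_1 = 22, x0_2 = 383, y0_2 = 318, x1_2 = 530, y1_2 = 412, y0_3 = 353, x1_3 = 150, y1_3 = 403, x1_4 = 486, y1_4 = 466, cx_5 = 461, cy_5 = 401, r_5 = 34, x2_6 = 277, y2_6 = 186, x1_7 = 218, y1_7 = 312, cx_8 = 313, cy_8 = 80, r_8 = 54, cx_9 = 175, cy_9 = 168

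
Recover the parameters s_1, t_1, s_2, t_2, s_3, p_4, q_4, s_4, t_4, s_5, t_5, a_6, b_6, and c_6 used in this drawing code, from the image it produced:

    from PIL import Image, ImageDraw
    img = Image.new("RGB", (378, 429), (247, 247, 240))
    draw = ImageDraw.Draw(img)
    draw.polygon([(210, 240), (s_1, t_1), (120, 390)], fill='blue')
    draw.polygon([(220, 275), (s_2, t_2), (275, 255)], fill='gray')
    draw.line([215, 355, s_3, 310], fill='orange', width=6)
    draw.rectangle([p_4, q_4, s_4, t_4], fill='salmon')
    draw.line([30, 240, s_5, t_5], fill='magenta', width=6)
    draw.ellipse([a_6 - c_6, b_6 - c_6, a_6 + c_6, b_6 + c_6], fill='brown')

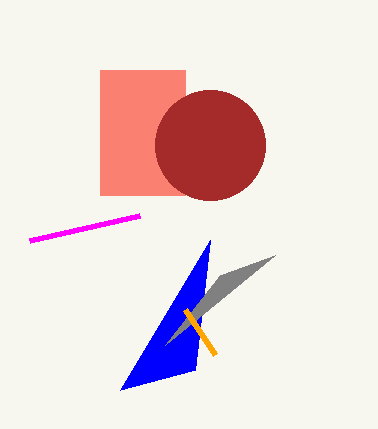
s_1 = 195; t_1 = 370; s_2 = 165; t_2 = 345; s_3 = 185; p_4 = 100; q_4 = 70; s_4 = 185; t_4 = 195; s_5 = 140; t_5 = 215; a_6 = 210; b_6 = 145; c_6 = 55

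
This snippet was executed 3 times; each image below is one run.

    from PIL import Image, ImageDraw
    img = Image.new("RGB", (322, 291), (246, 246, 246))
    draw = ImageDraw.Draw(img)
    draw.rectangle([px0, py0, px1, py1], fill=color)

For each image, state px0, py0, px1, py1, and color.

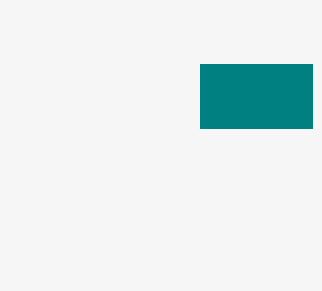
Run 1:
px0 = 200; py0 = 64; px1 = 312; py1 = 128; color = 'teal'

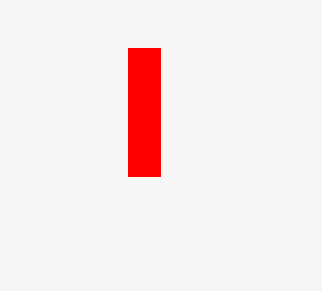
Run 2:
px0 = 128
py0 = 48
px1 = 160
py1 = 176
color = 'red'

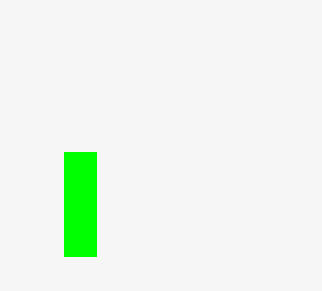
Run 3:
px0 = 64; py0 = 152; px1 = 96; py1 = 256; color = 'lime'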